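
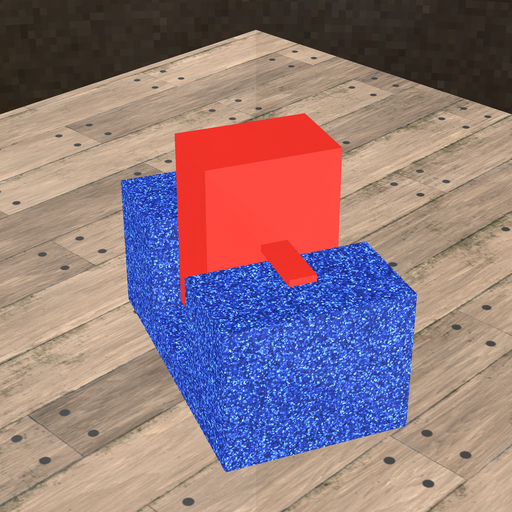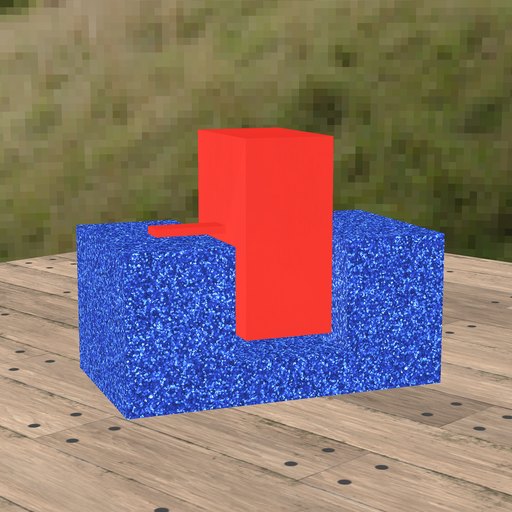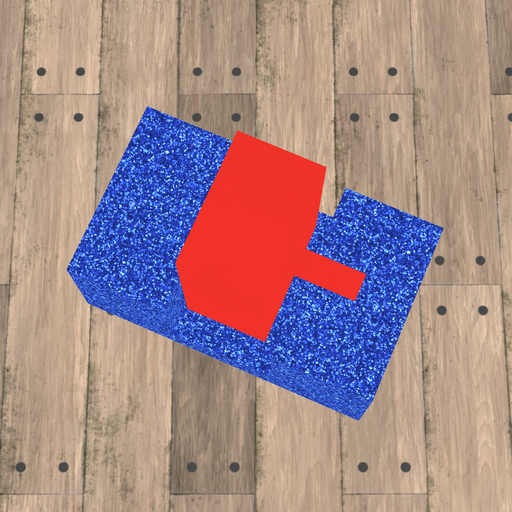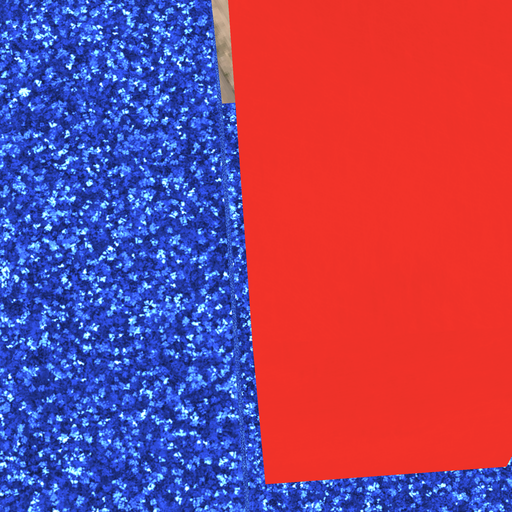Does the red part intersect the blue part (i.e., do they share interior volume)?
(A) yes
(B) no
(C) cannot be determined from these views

(B) no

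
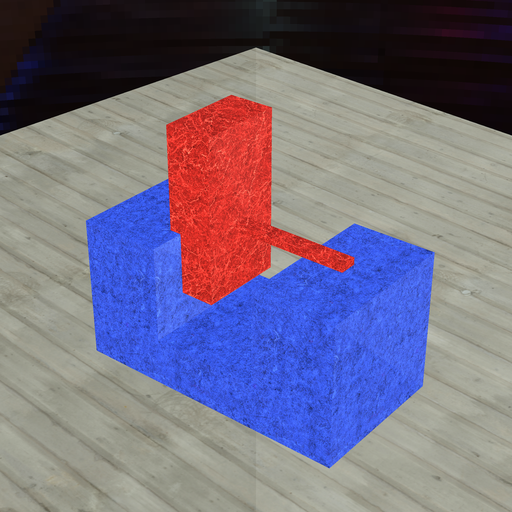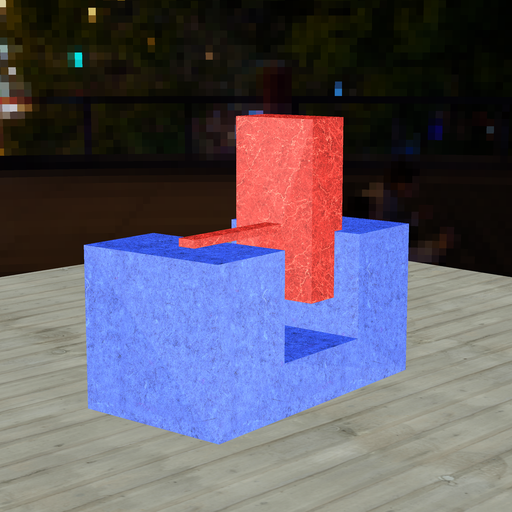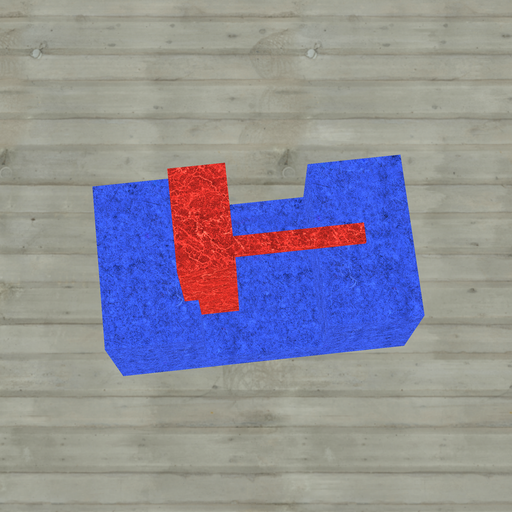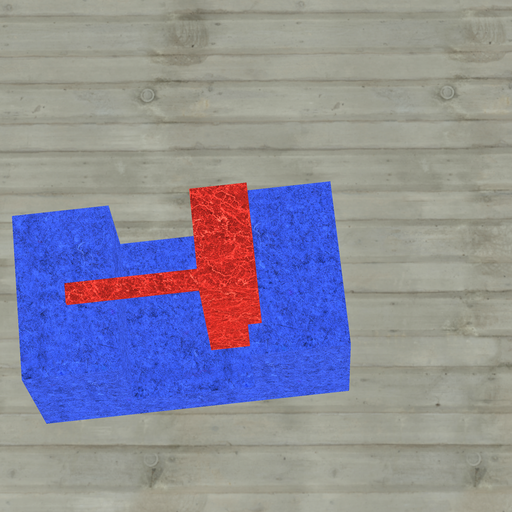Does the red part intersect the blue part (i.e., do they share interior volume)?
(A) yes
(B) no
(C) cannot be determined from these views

(A) yes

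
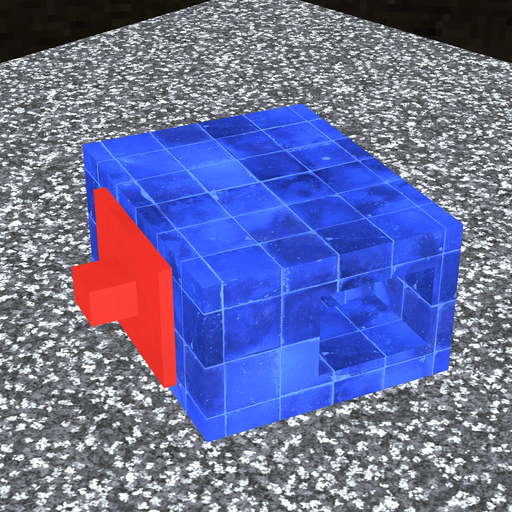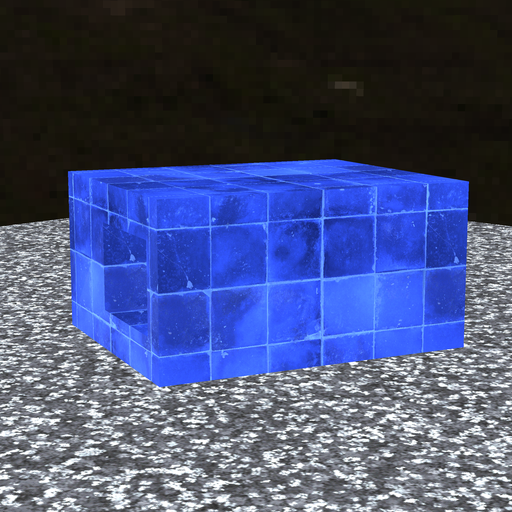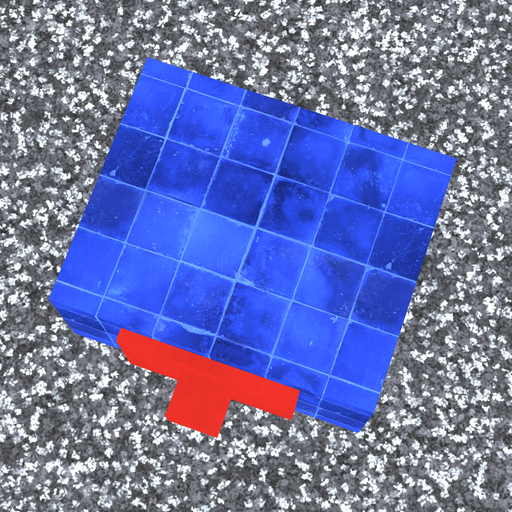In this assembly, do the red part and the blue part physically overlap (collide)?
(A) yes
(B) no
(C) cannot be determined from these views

(C) cannot be determined from these views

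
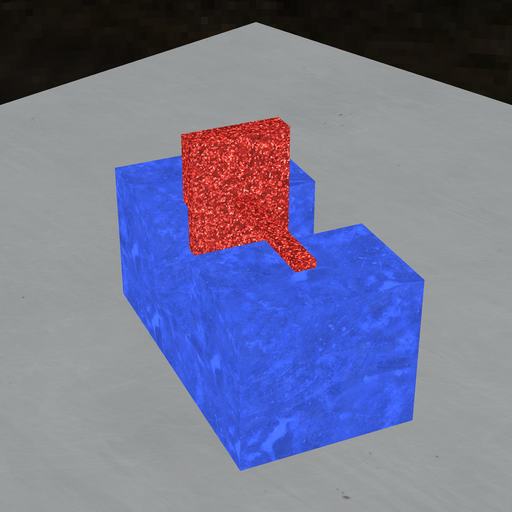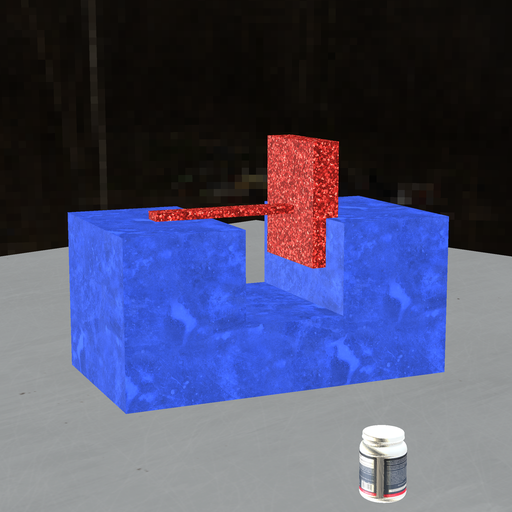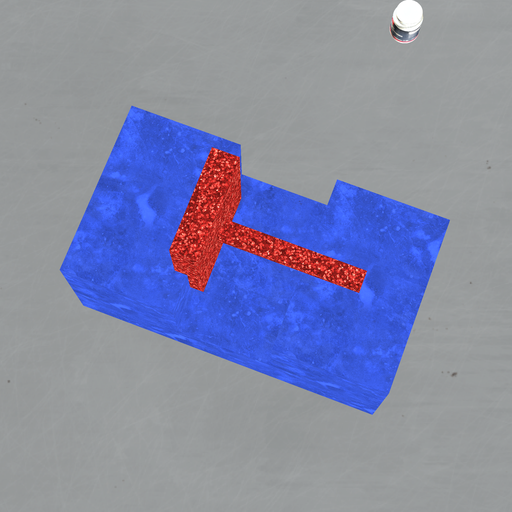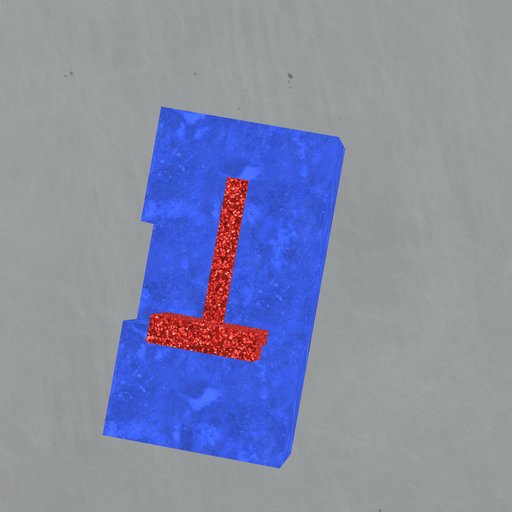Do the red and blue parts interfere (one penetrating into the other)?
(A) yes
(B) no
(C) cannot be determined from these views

(A) yes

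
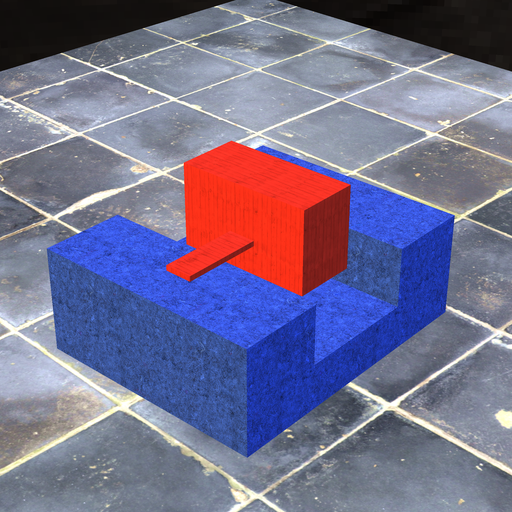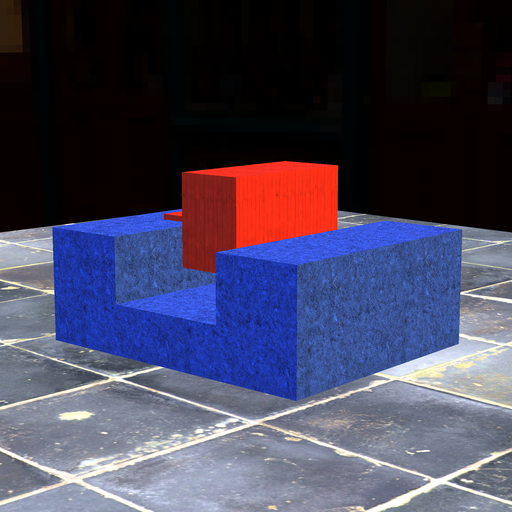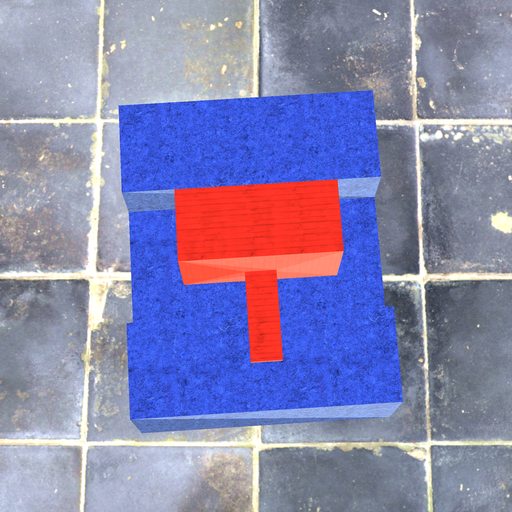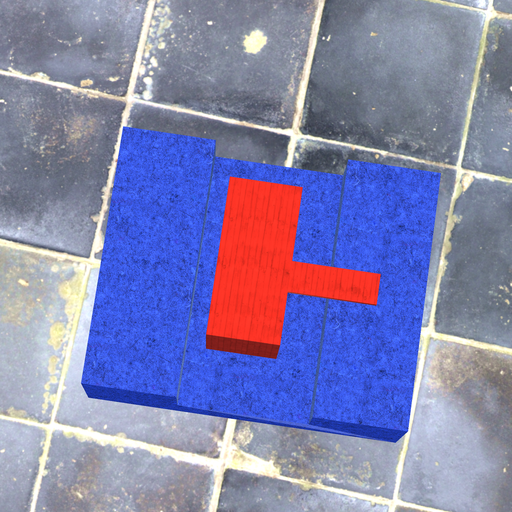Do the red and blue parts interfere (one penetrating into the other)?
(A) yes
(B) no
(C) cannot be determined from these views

(B) no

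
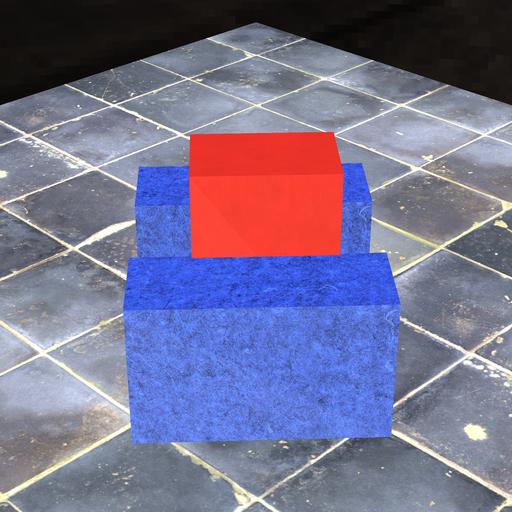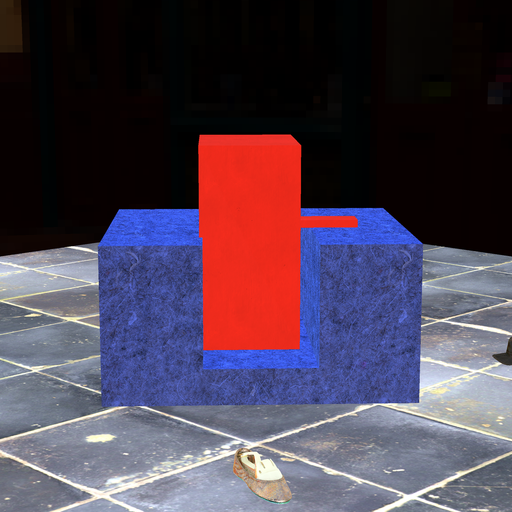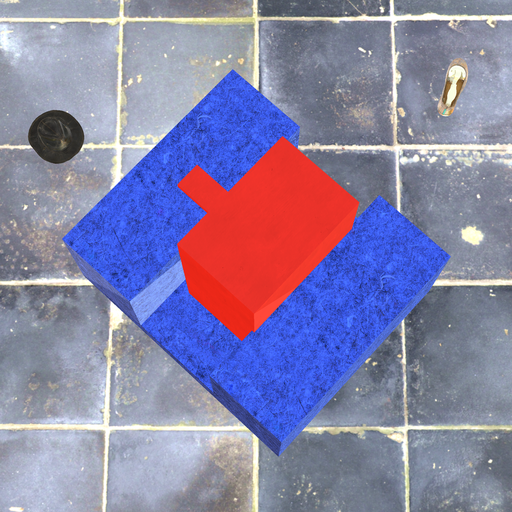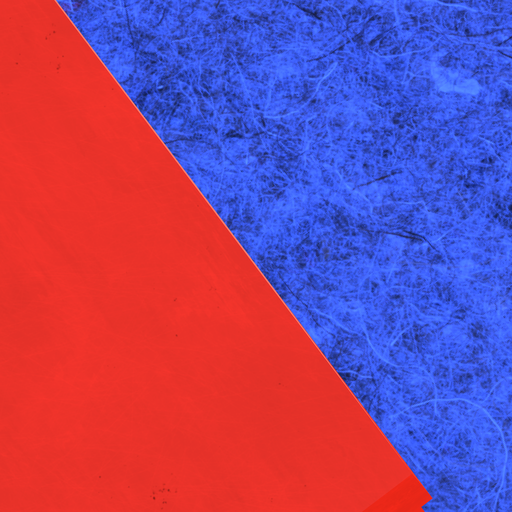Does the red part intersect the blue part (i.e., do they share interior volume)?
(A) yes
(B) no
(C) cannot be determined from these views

(A) yes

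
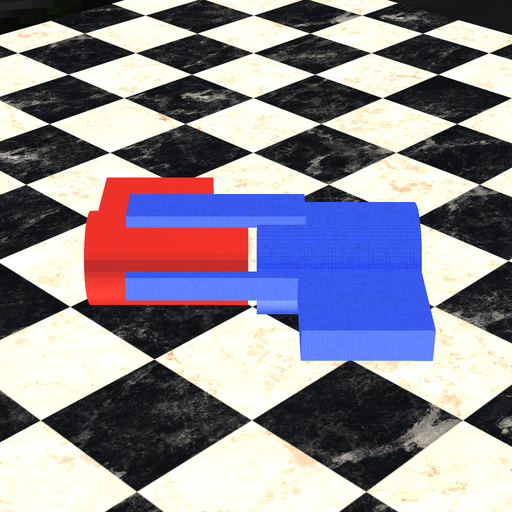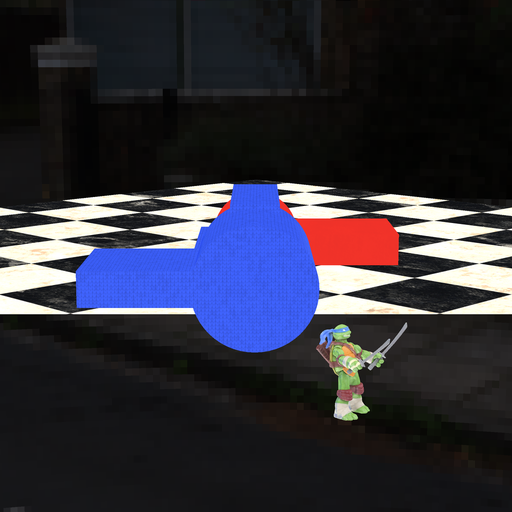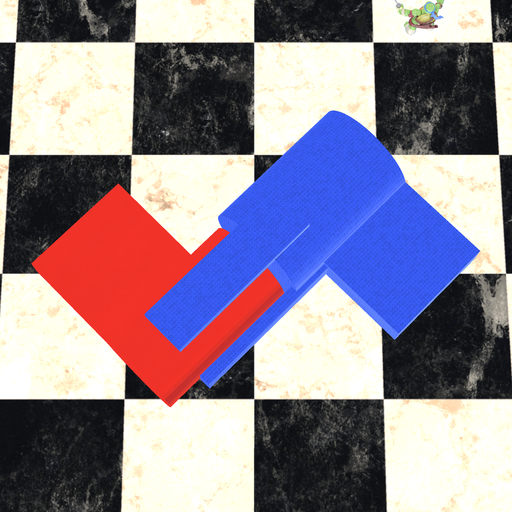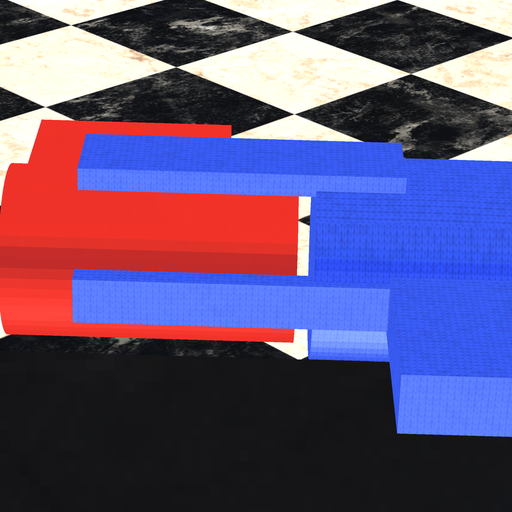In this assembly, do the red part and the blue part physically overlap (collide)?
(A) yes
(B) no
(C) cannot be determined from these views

(B) no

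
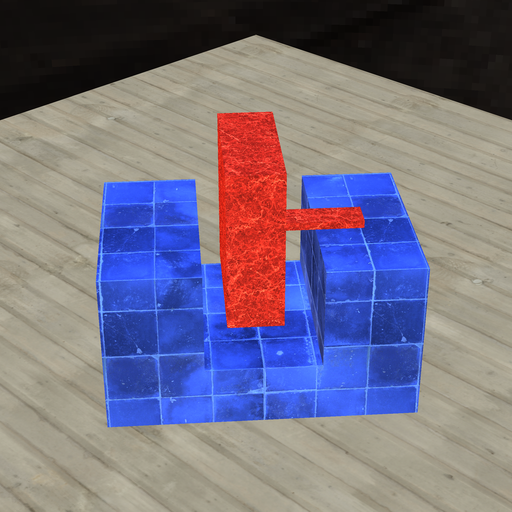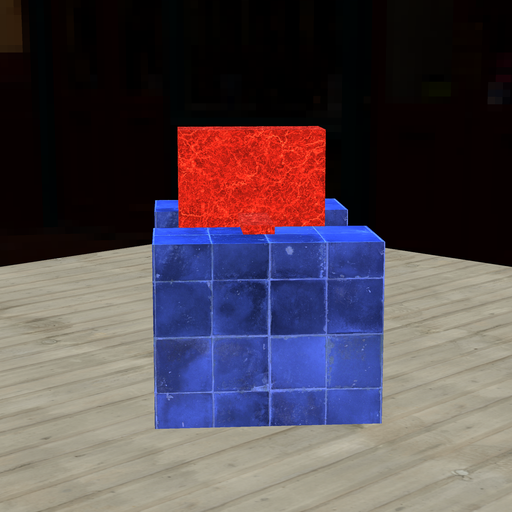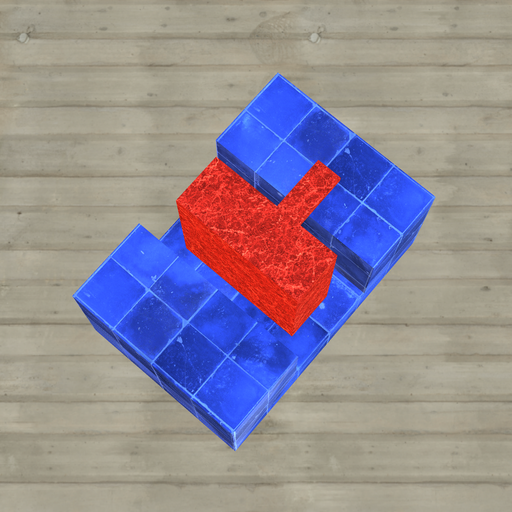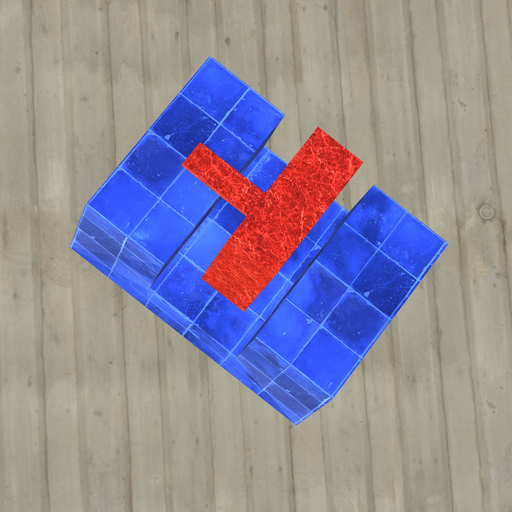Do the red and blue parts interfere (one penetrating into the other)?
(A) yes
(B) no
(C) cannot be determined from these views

(B) no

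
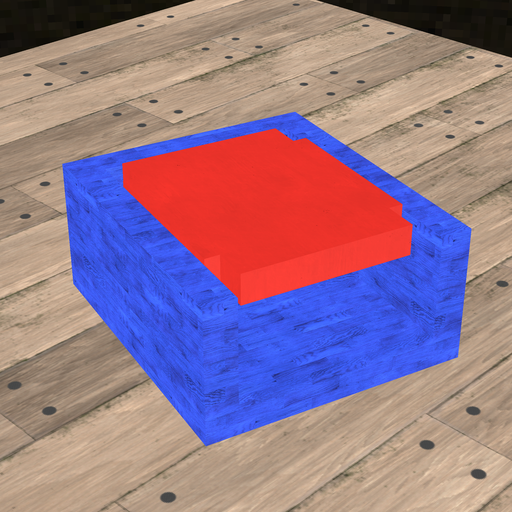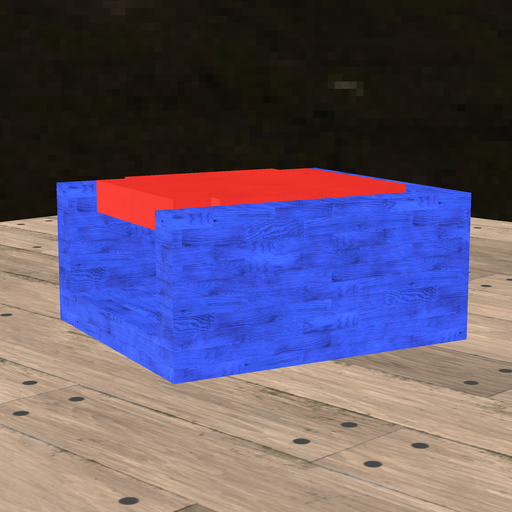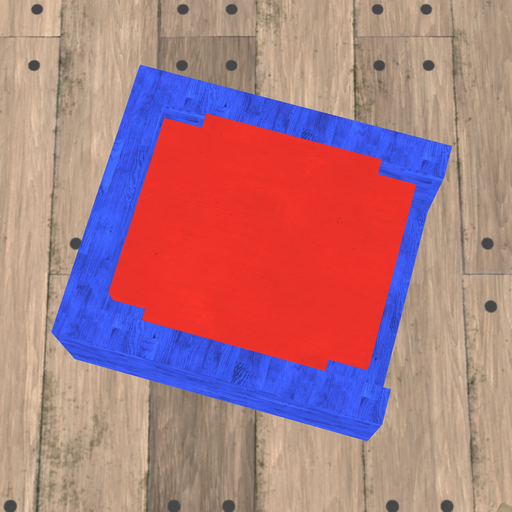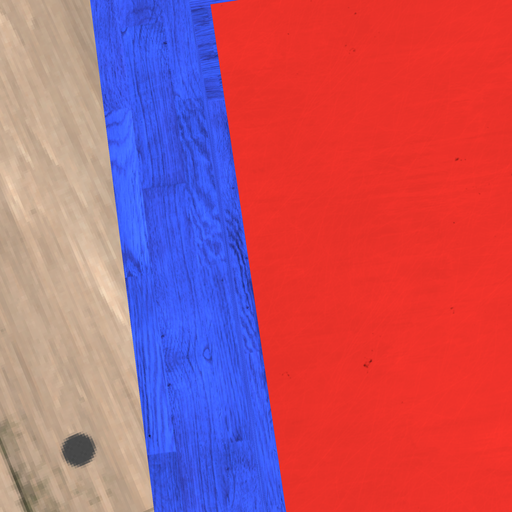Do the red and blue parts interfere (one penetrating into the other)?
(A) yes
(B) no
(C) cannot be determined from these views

(B) no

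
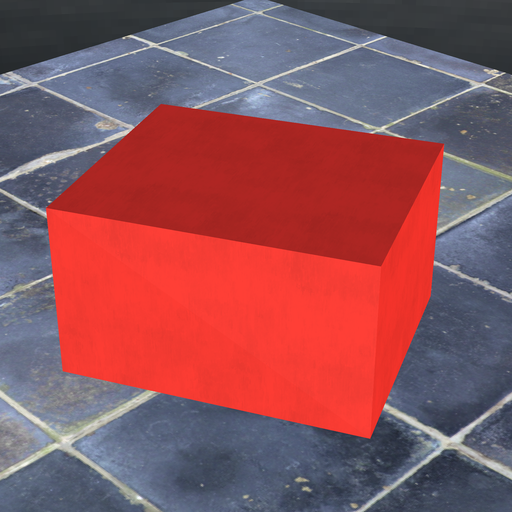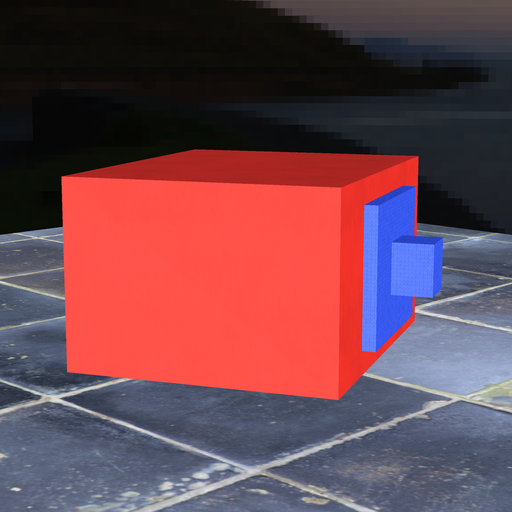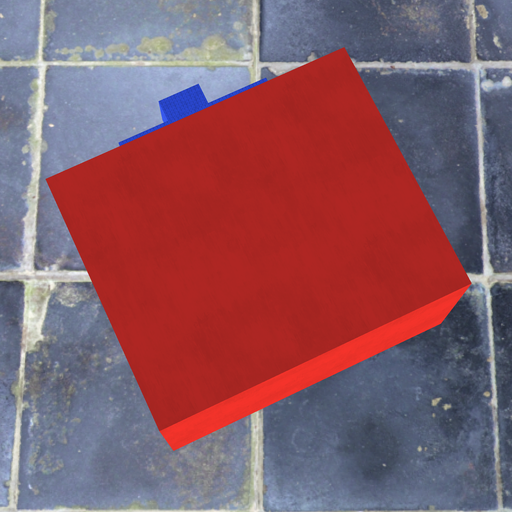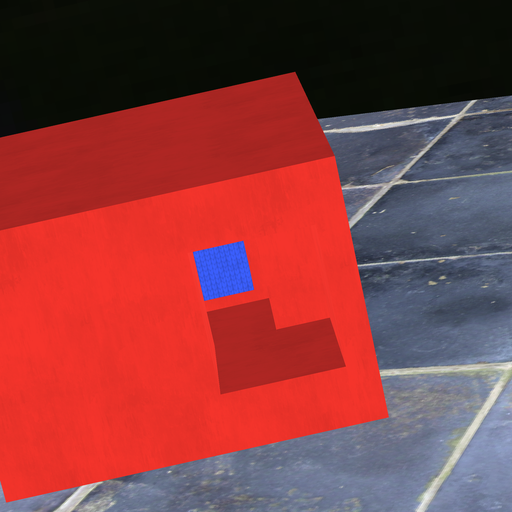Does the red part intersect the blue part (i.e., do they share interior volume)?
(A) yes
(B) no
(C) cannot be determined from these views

(B) no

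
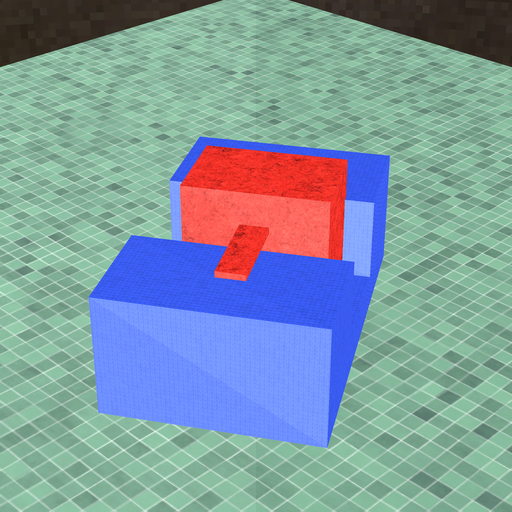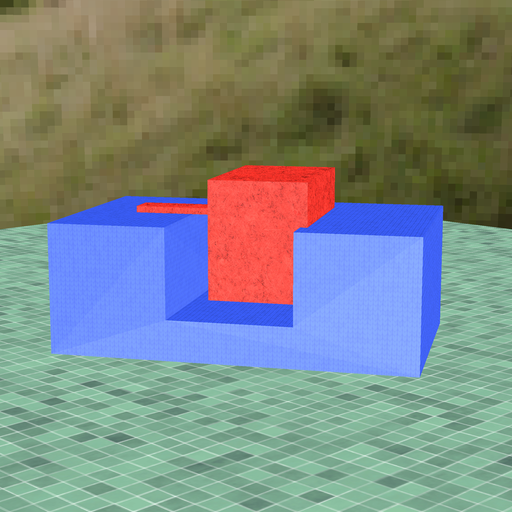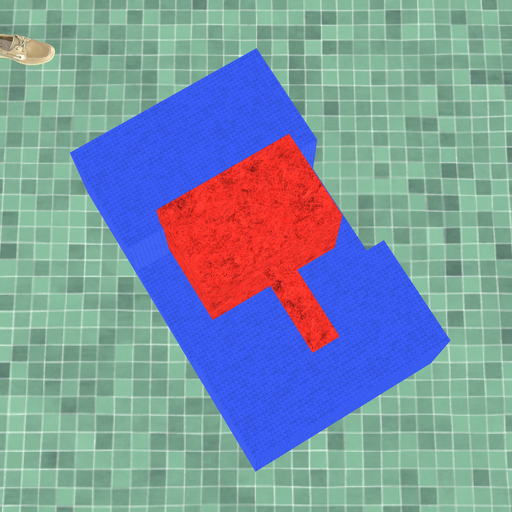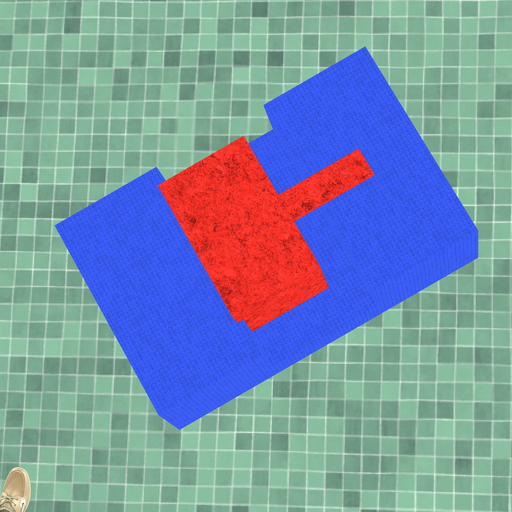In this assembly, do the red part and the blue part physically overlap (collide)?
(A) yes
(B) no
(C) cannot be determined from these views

(A) yes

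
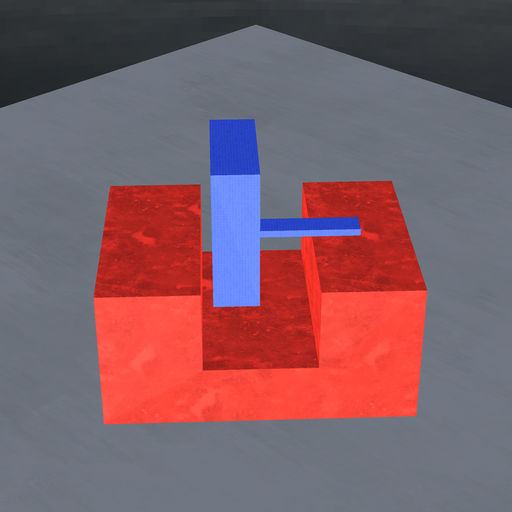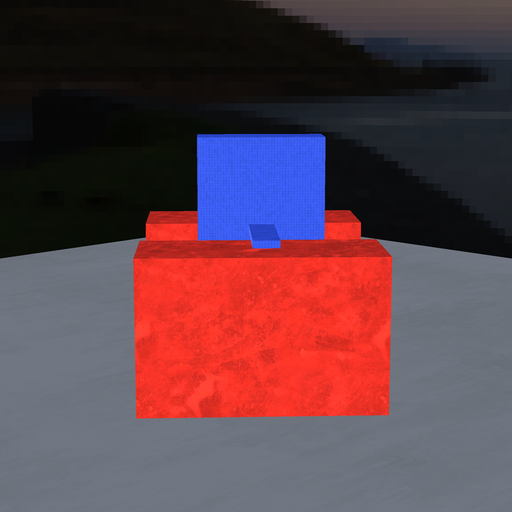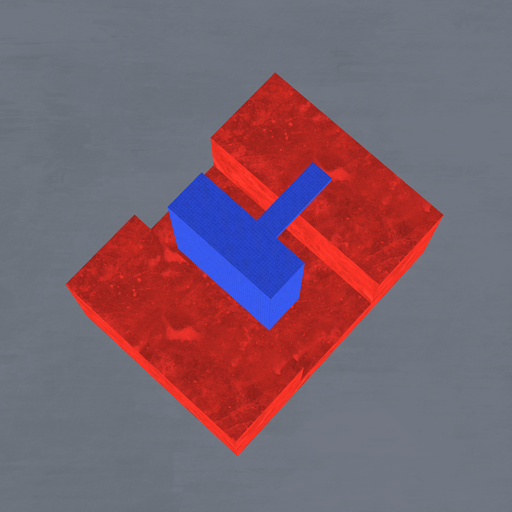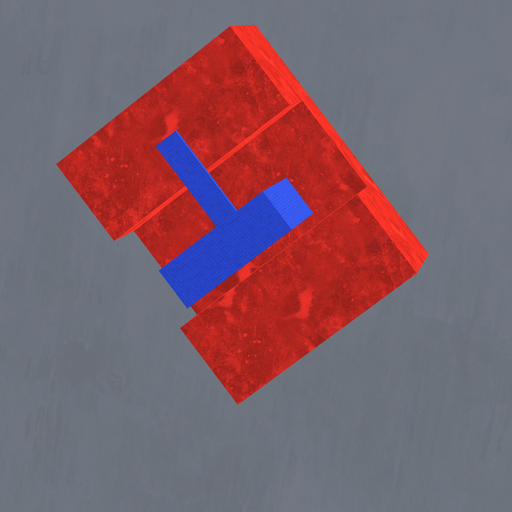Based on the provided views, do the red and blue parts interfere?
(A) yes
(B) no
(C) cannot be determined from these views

(B) no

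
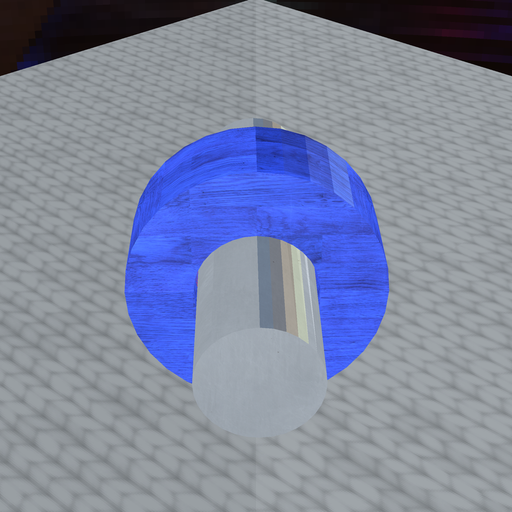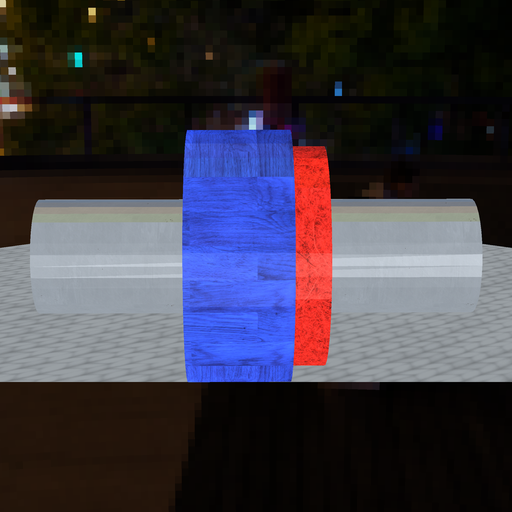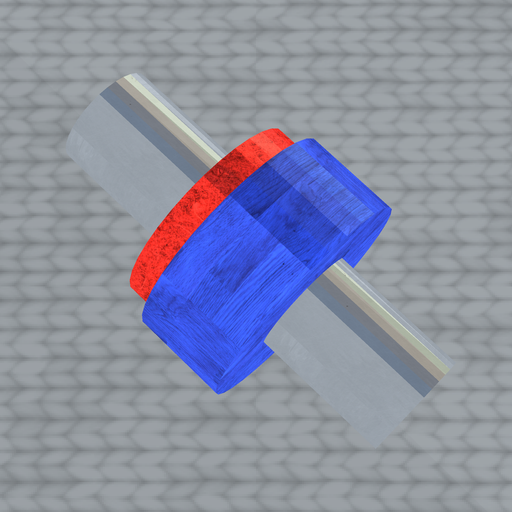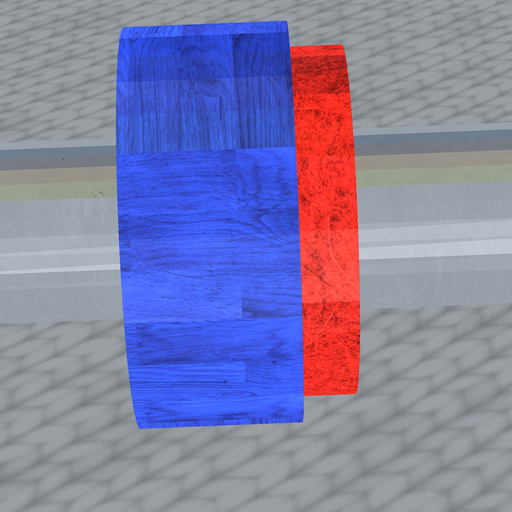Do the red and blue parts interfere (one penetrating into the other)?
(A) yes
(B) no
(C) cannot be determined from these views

(A) yes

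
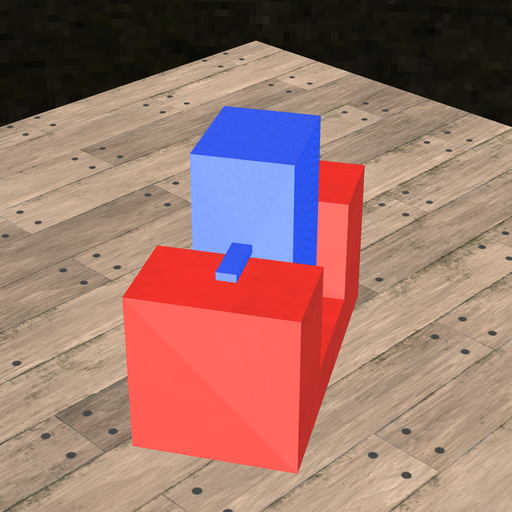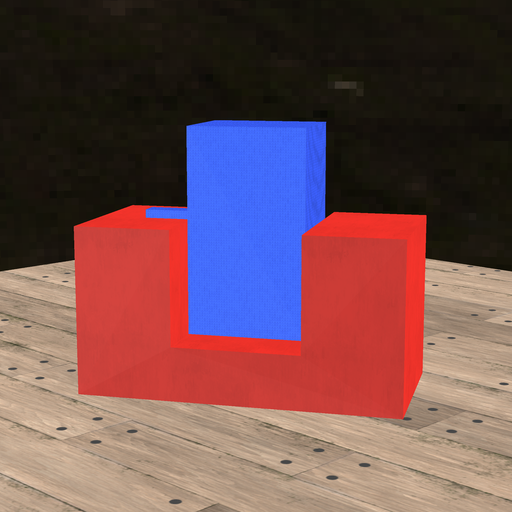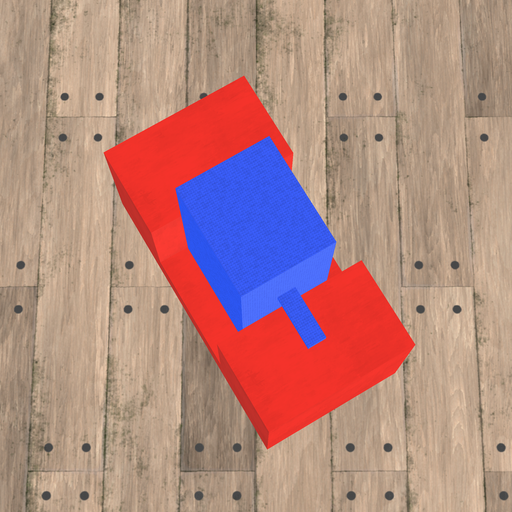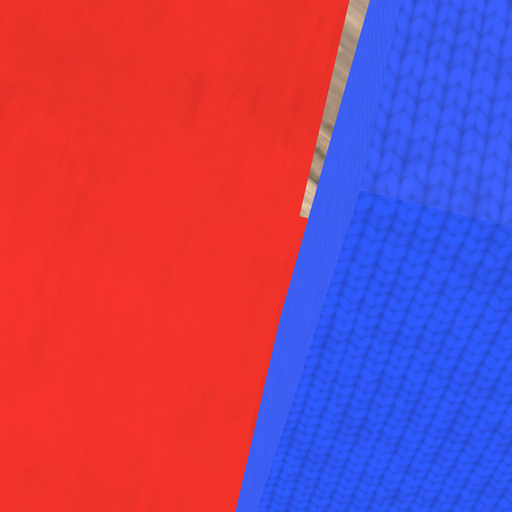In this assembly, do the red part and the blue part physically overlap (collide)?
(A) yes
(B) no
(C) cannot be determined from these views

(B) no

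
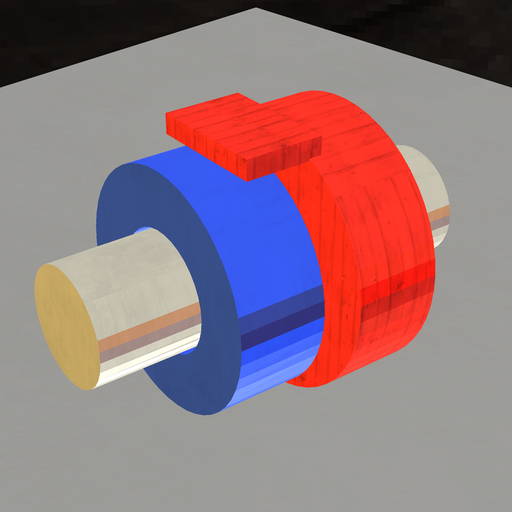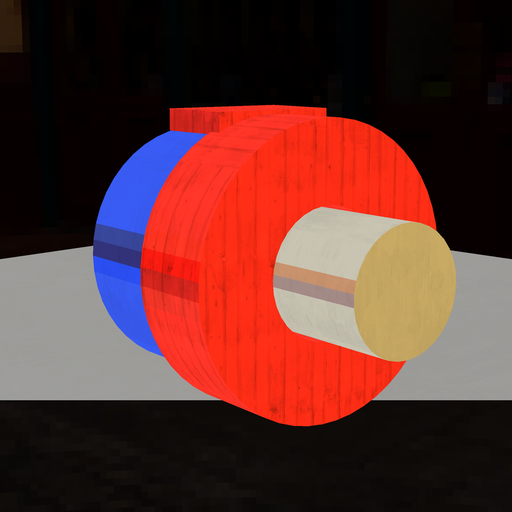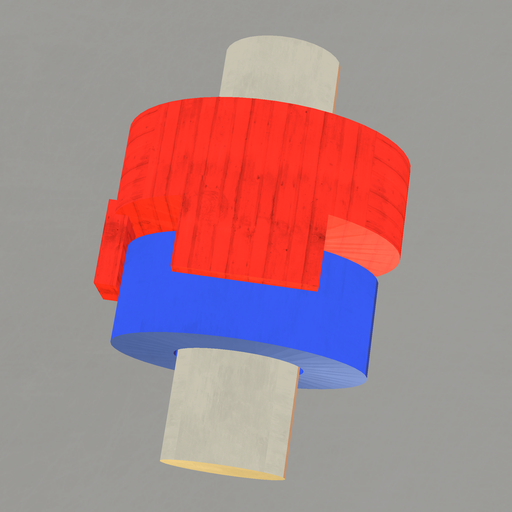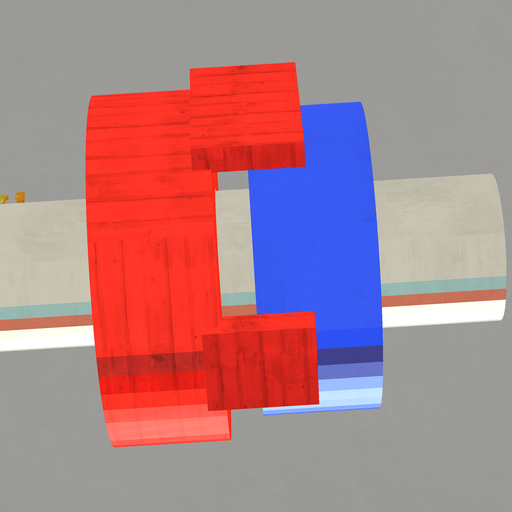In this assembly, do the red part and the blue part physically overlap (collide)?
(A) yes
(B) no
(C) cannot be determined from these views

(B) no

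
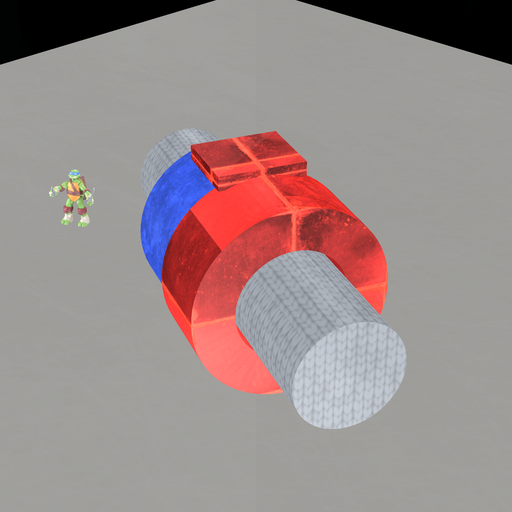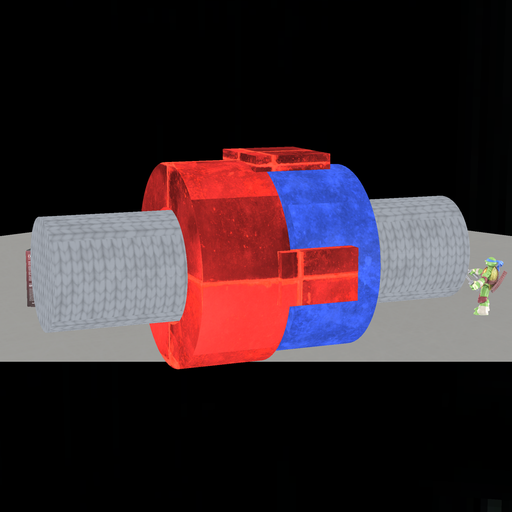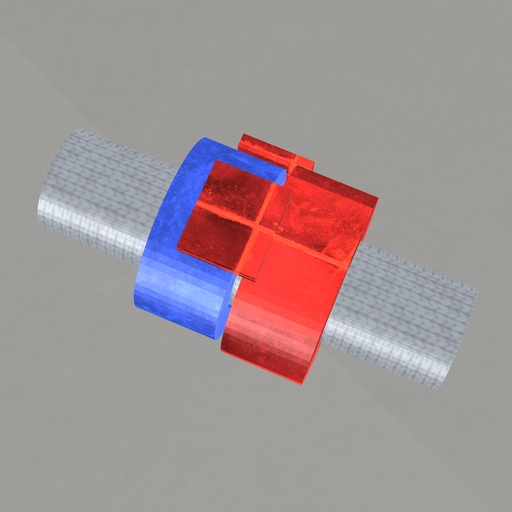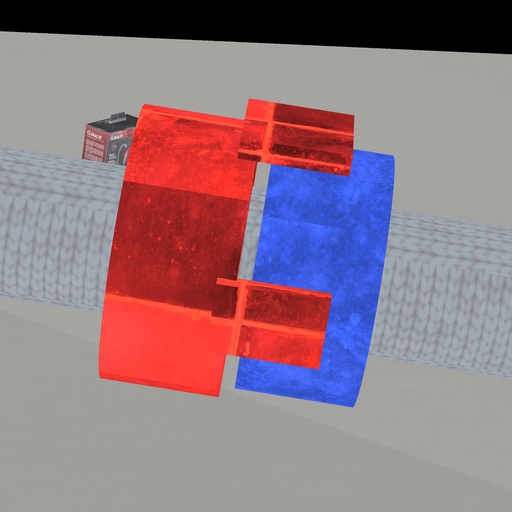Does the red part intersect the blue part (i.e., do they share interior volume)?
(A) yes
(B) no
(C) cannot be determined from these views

(B) no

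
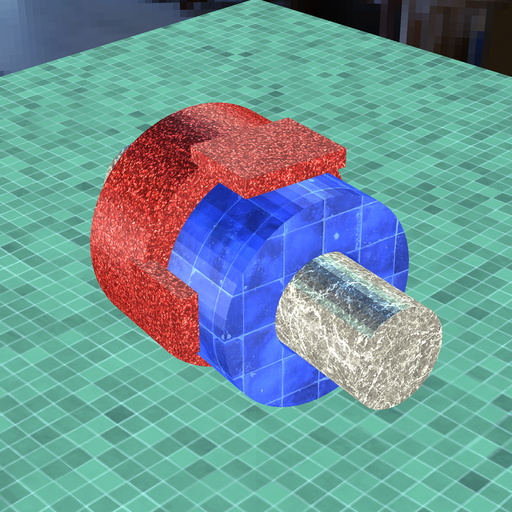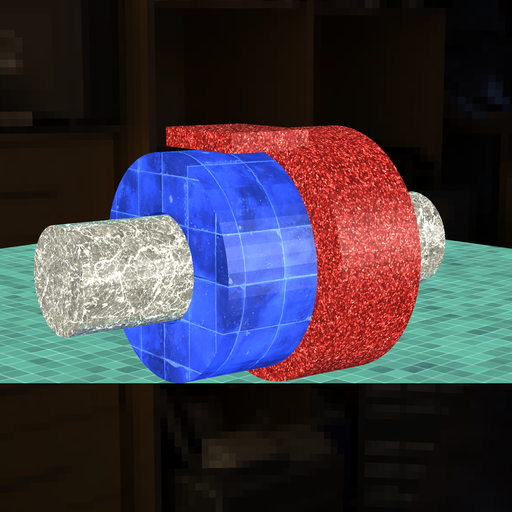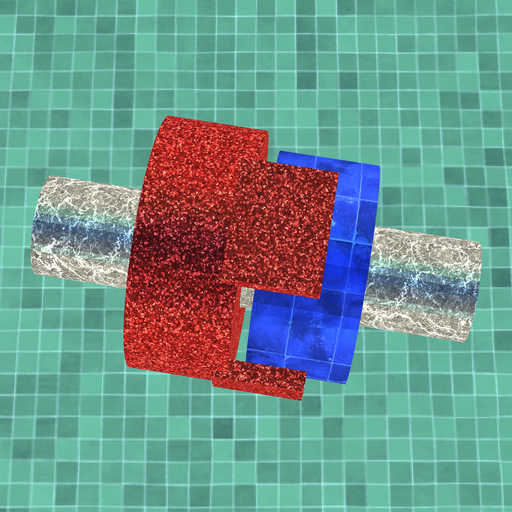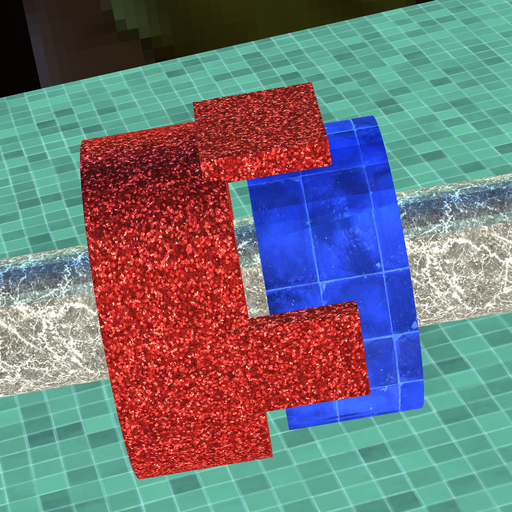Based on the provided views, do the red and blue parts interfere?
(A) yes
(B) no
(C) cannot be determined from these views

(B) no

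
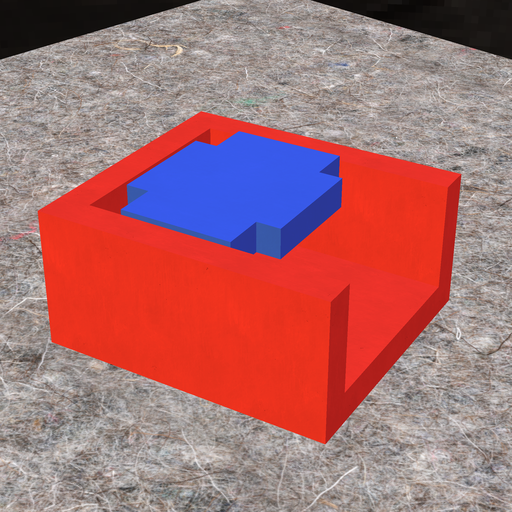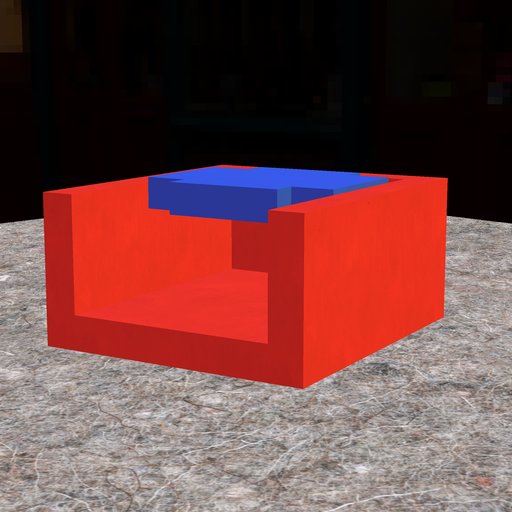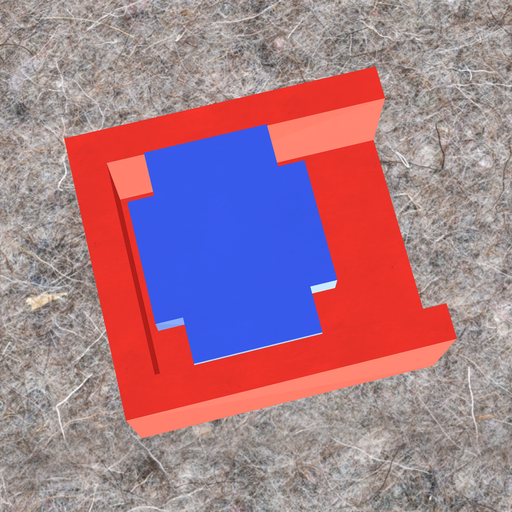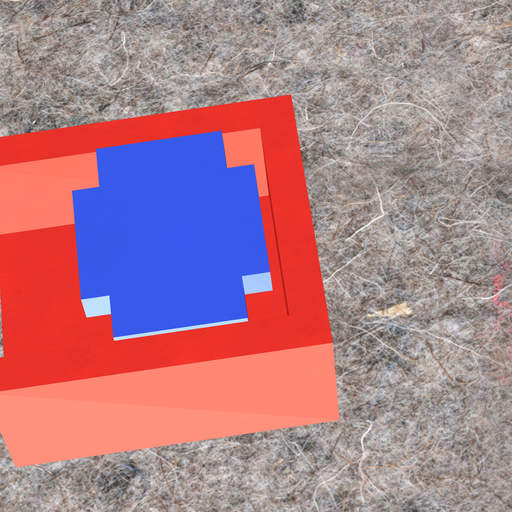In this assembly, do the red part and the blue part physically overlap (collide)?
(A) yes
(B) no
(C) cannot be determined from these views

(B) no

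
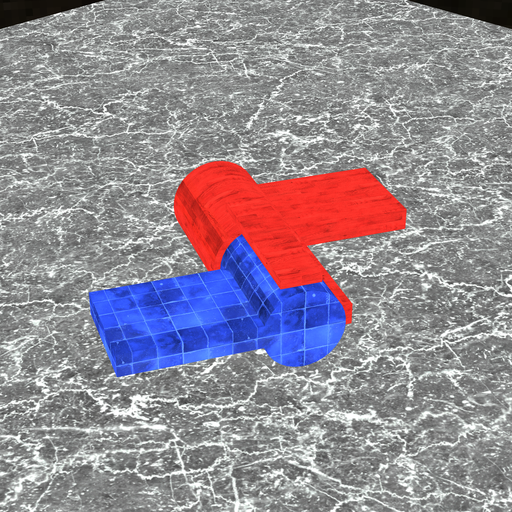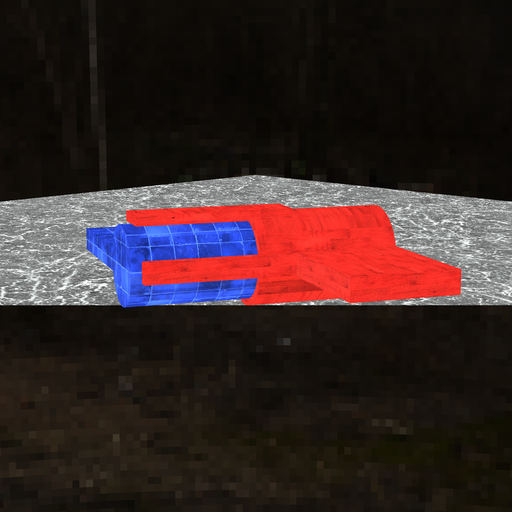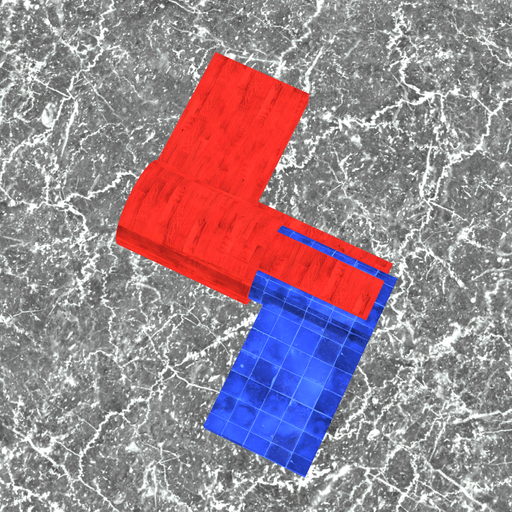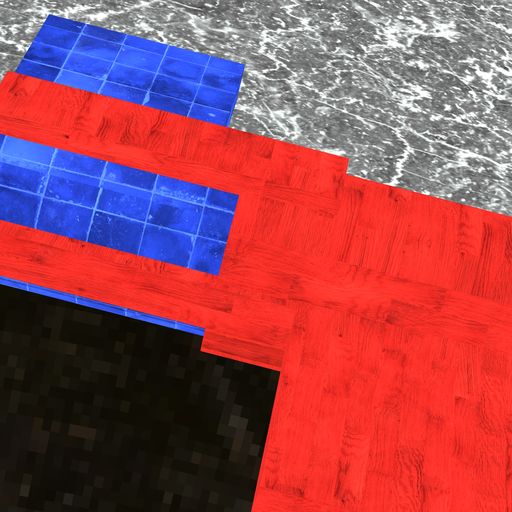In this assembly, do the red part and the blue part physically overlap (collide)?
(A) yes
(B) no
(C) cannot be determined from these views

(A) yes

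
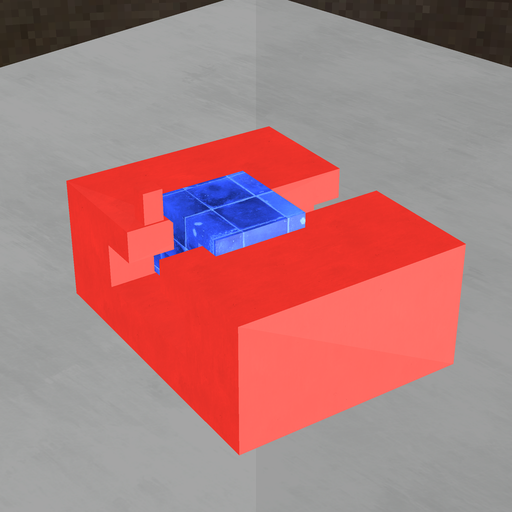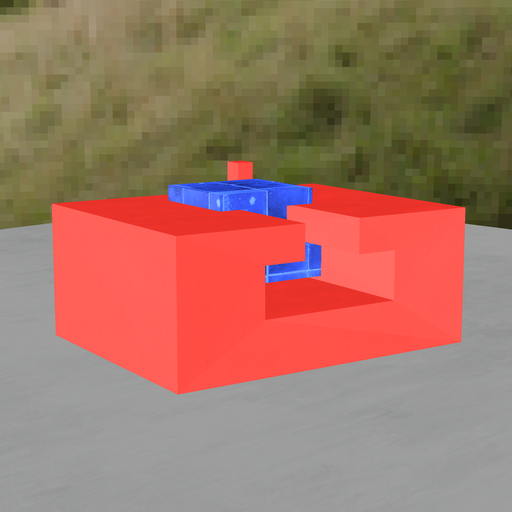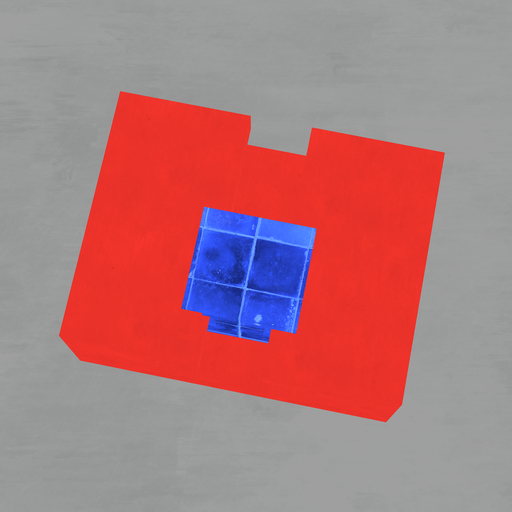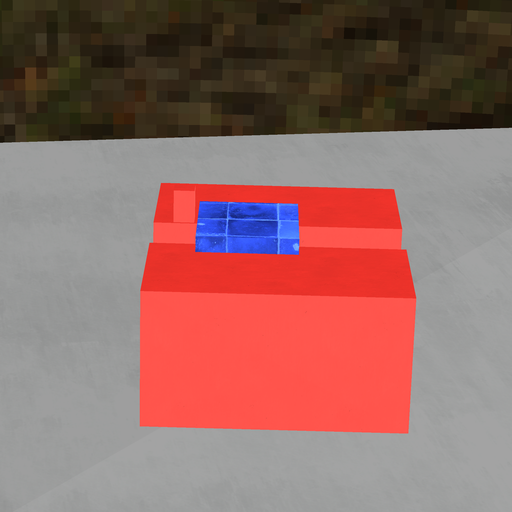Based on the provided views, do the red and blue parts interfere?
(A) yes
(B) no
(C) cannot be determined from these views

(B) no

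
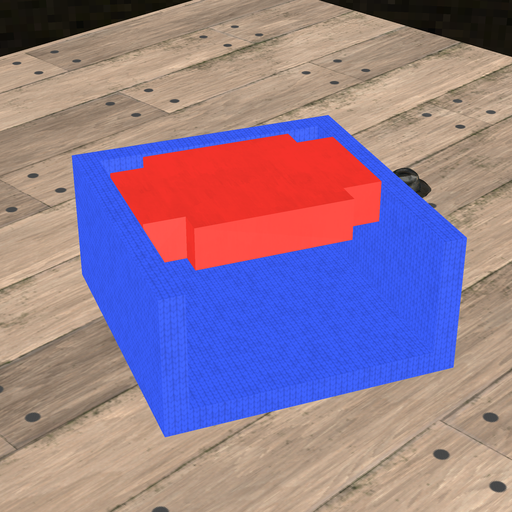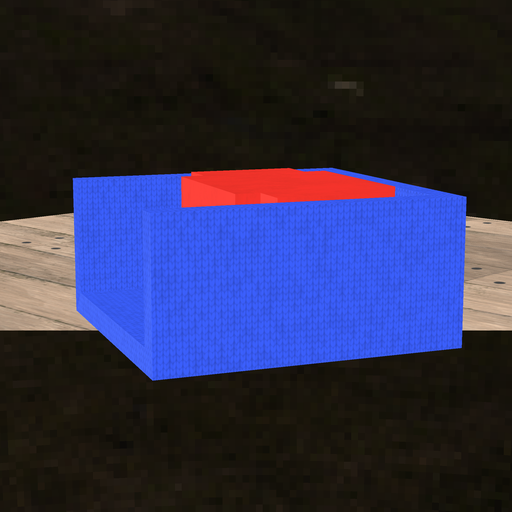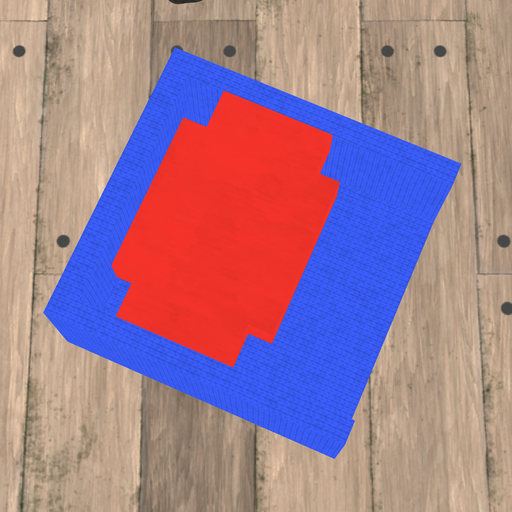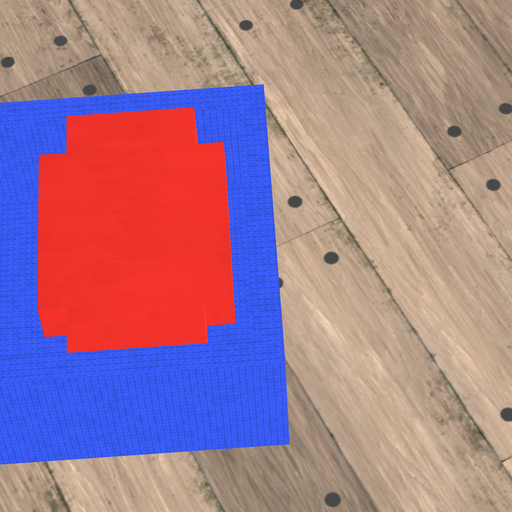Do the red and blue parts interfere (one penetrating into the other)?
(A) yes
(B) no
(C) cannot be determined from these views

(B) no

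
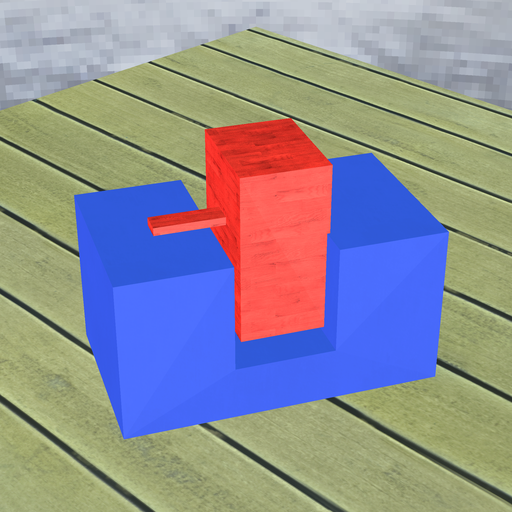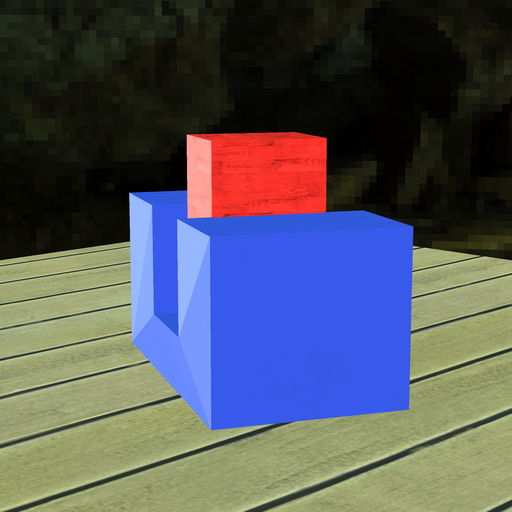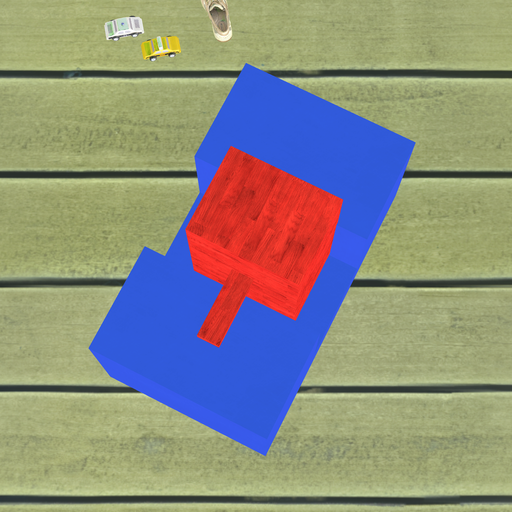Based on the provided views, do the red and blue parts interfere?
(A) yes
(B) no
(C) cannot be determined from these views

(C) cannot be determined from these views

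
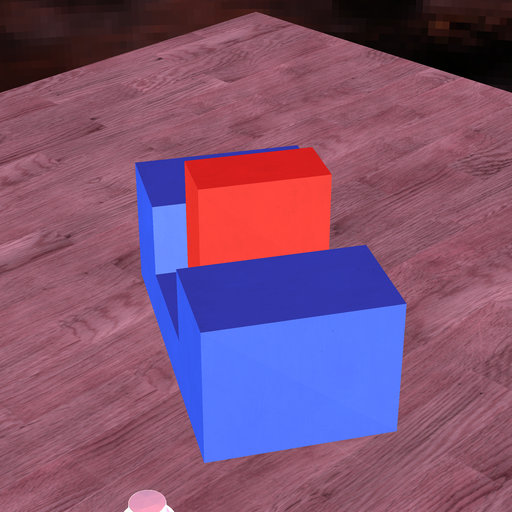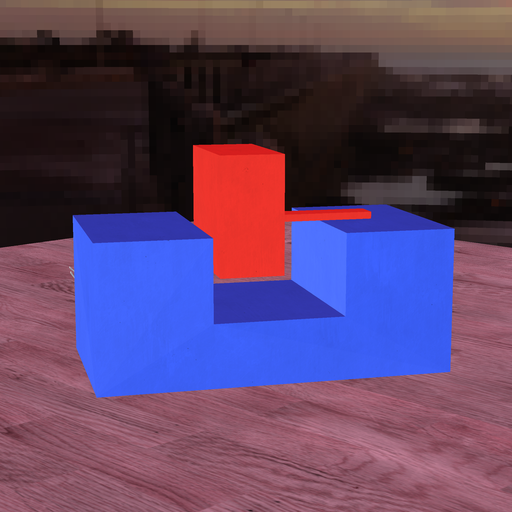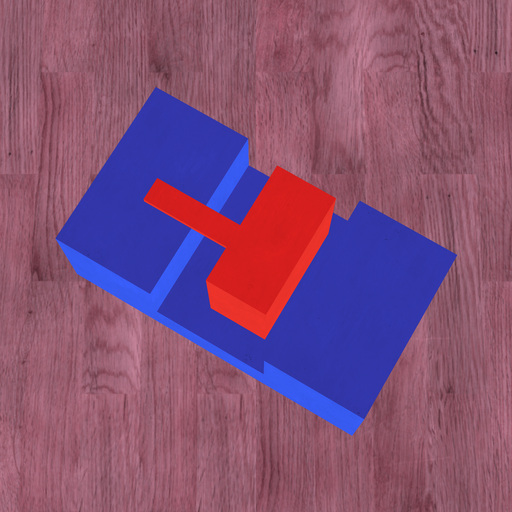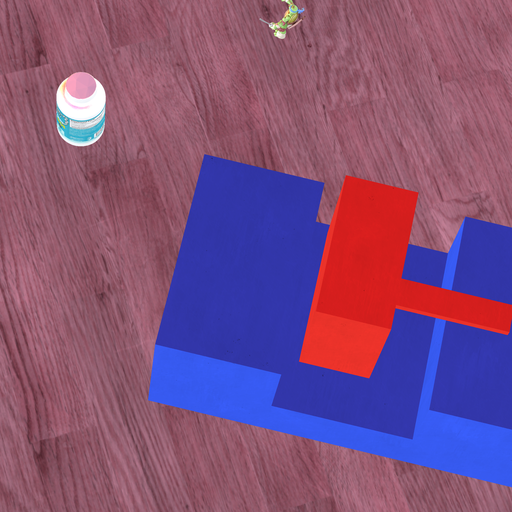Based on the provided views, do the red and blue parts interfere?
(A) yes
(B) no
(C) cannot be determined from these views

(B) no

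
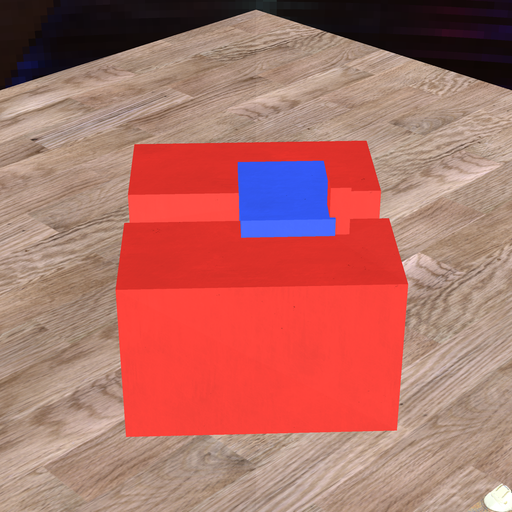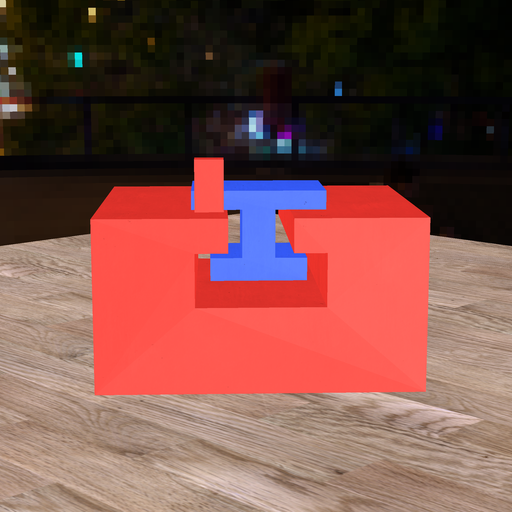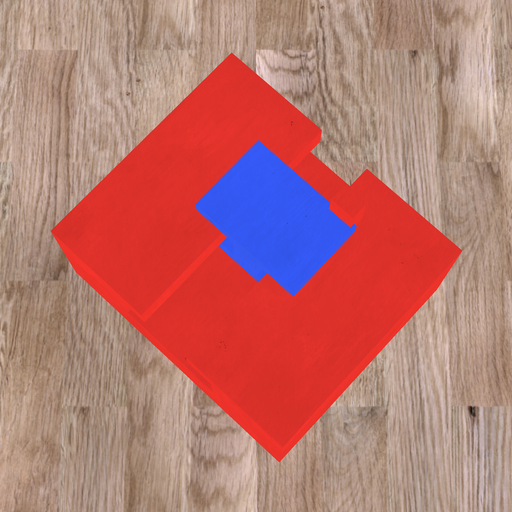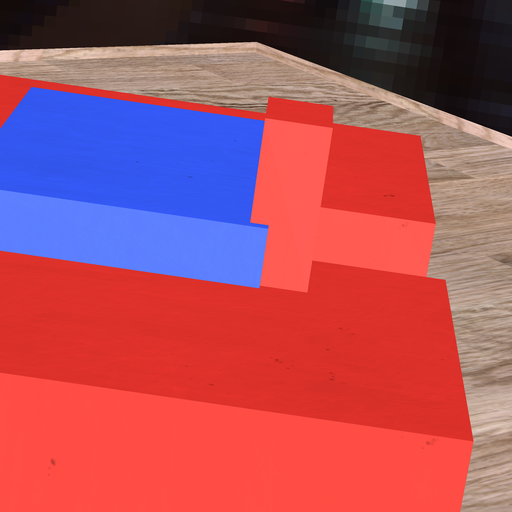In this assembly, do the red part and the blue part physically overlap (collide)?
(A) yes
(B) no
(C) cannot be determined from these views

(A) yes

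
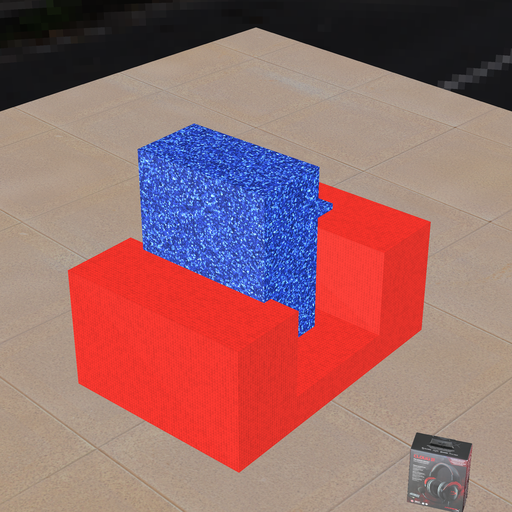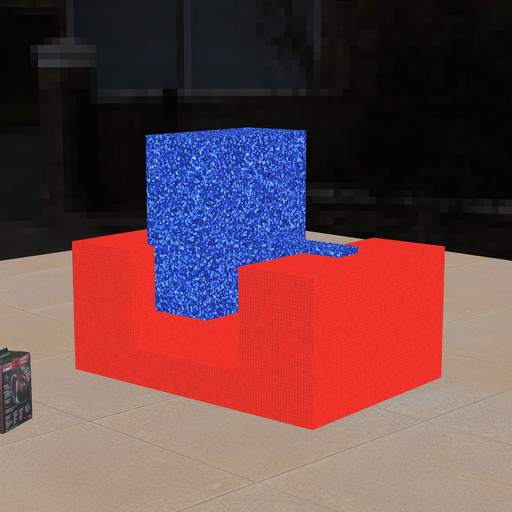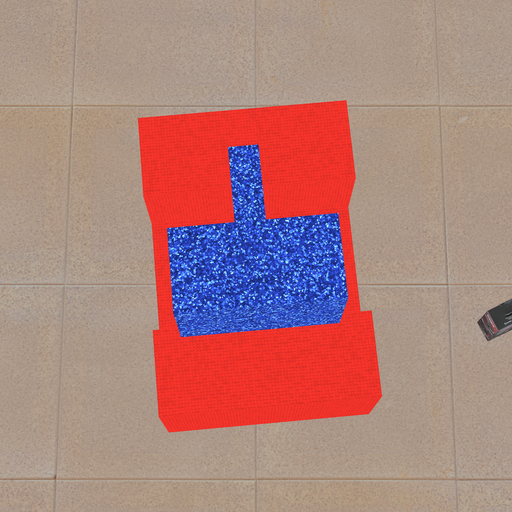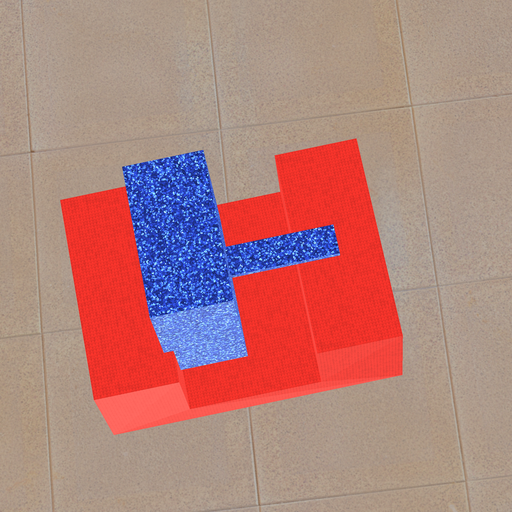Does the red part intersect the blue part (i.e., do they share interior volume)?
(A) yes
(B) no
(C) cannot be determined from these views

(A) yes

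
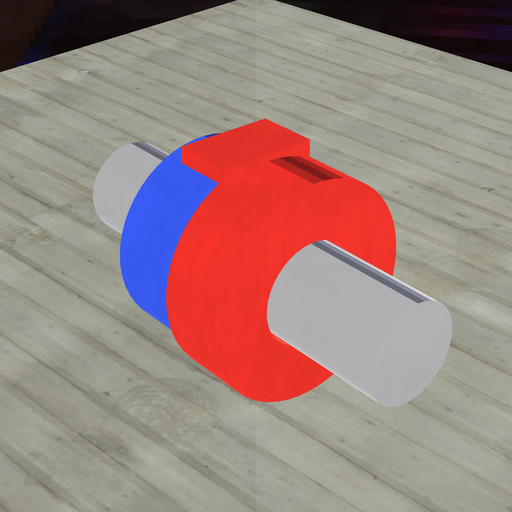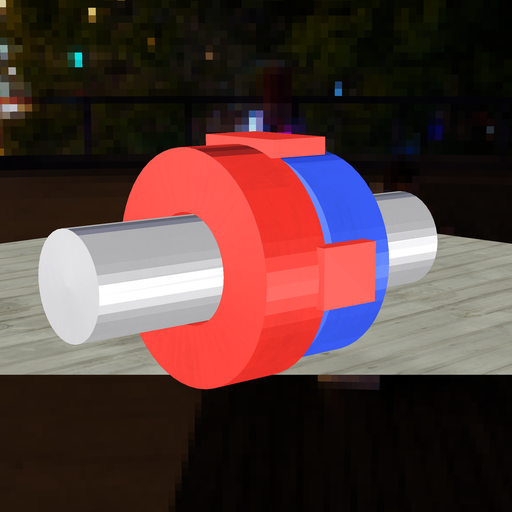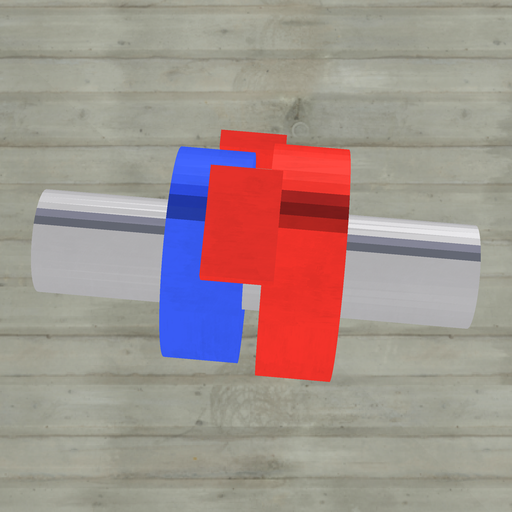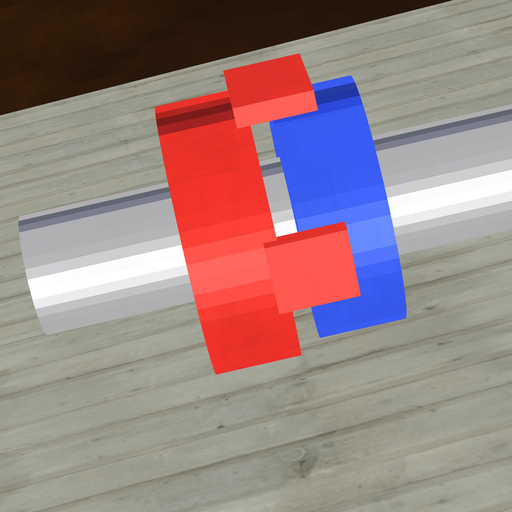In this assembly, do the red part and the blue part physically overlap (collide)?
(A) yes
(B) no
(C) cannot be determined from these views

(B) no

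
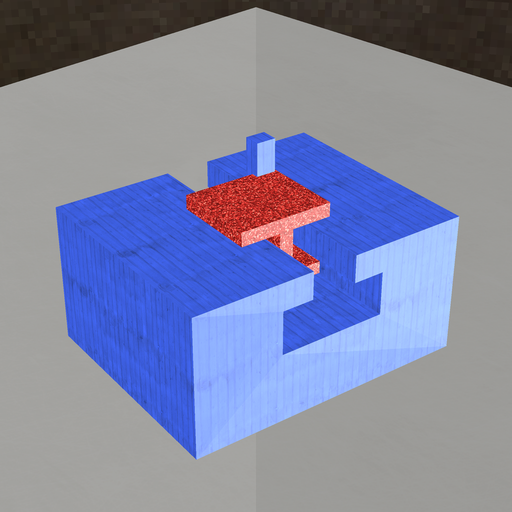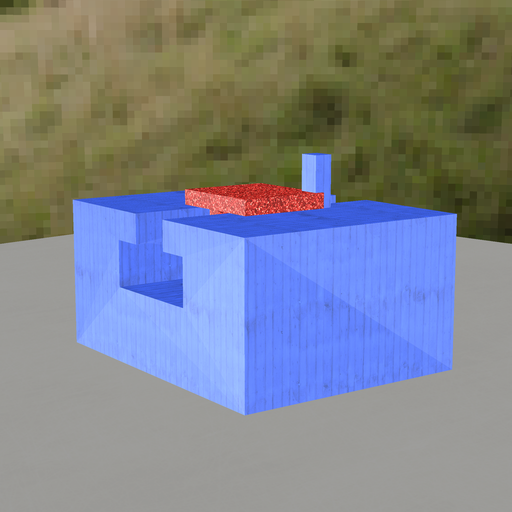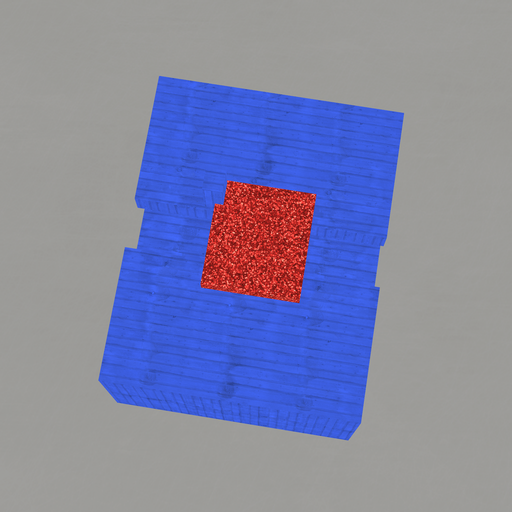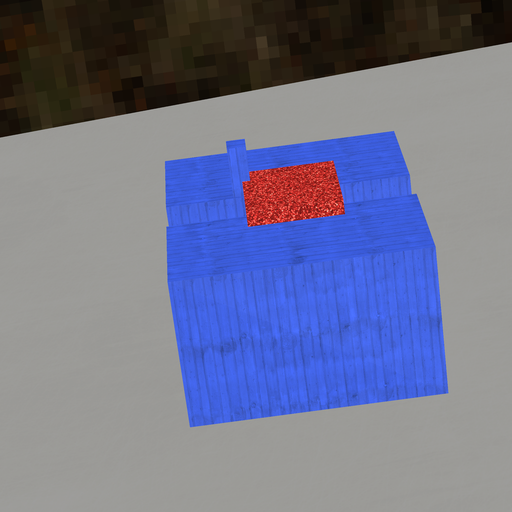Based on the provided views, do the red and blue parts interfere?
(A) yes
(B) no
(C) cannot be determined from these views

(A) yes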